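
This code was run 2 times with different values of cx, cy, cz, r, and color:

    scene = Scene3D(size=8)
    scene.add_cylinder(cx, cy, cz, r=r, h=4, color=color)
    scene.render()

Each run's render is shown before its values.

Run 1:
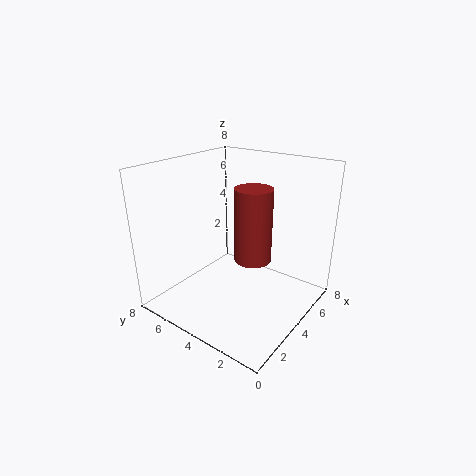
cx = 4; cy = 3; cz = 3; r = 1; color = 'brown'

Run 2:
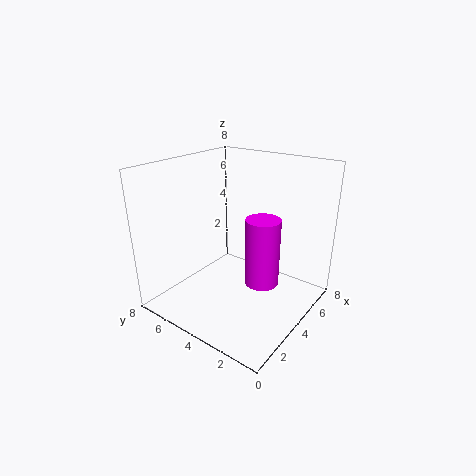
cx = 5; cy = 3; cz = 1; r = 1; color = 'magenta'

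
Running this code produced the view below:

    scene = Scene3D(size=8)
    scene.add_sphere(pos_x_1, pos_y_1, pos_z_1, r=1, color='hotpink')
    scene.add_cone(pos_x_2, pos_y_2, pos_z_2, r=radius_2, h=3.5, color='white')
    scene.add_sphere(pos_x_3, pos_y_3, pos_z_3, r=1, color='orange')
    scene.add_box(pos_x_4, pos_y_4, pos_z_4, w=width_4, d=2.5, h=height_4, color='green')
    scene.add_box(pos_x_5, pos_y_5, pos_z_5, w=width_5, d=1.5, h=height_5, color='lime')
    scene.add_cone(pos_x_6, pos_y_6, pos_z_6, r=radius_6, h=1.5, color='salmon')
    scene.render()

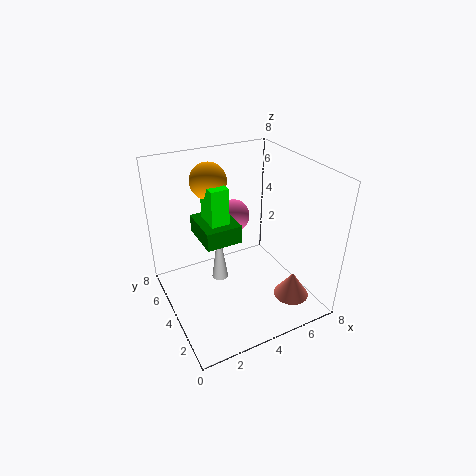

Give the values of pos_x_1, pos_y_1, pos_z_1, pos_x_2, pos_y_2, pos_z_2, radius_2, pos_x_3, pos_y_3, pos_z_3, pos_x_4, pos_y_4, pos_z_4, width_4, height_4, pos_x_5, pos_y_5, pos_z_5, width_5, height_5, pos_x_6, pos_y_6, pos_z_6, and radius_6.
pos_x_1 = 5
pos_y_1 = 6.5
pos_z_1 = 4
pos_x_2 = 3.5
pos_y_2 = 5.5
pos_z_2 = 0.5
radius_2 = 0.5
pos_x_3 = 3
pos_y_3 = 5.5
pos_z_3 = 7
pos_x_4 = 2
pos_y_4 = 3.5
pos_z_4 = 4
width_4 = 2
height_4 = 1
pos_x_5 = 2.5
pos_y_5 = 4
pos_z_5 = 5
width_5 = 1
height_5 = 2
pos_x_6 = 6.5
pos_y_6 = 2
pos_z_6 = 0.5
radius_6 = 1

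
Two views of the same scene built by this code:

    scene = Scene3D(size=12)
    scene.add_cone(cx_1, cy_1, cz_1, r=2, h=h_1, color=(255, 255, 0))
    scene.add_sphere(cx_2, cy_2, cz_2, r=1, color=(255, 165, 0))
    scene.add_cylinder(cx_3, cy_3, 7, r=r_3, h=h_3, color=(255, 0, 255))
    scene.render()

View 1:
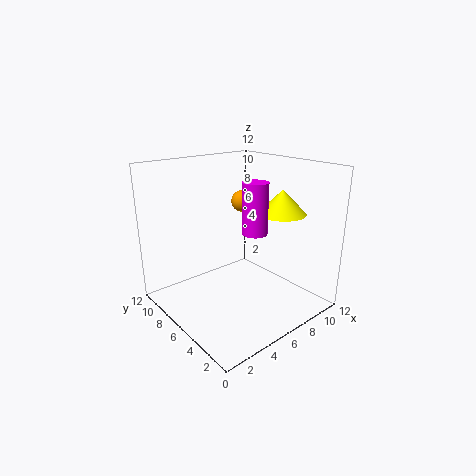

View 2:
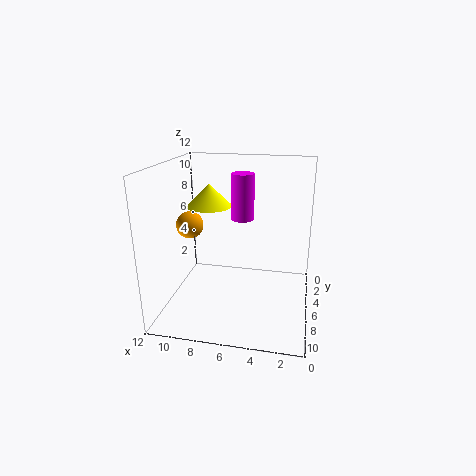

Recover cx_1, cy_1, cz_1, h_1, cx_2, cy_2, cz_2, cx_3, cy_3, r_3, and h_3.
cx_1 = 9; cy_1 = 4; cz_1 = 8; h_1 = 2; cx_2 = 9; cy_2 = 9; cz_2 = 8; cx_3 = 6; cy_3 = 4; r_3 = 1; h_3 = 4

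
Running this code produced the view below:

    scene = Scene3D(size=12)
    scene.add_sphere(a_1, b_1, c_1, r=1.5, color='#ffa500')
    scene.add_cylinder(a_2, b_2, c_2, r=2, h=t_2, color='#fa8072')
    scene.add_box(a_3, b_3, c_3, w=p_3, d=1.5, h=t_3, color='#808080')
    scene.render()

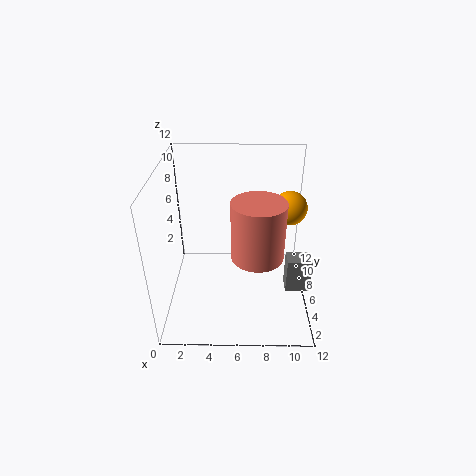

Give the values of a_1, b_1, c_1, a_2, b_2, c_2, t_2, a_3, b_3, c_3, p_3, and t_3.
a_1 = 10.5
b_1 = 8.5
c_1 = 7.5
a_2 = 7.5
b_2 = 3.5
c_2 = 6
t_2 = 4.5
a_3 = 10
b_3 = 4
c_3 = 2
p_3 = 2
t_3 = 3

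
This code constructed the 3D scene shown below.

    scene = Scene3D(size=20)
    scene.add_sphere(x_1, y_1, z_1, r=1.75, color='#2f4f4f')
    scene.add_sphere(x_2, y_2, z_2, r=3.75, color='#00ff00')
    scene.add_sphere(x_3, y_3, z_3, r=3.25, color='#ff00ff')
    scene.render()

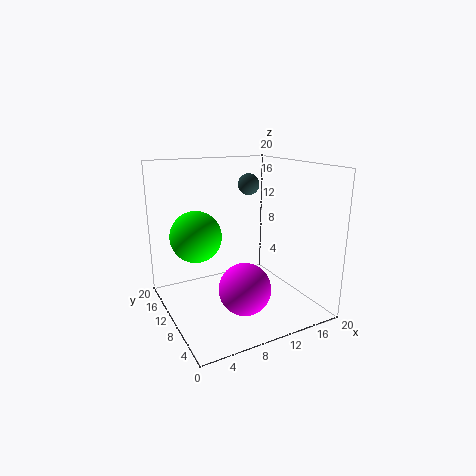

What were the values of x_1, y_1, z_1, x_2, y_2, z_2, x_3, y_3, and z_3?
x_1 = 16.25
y_1 = 18
z_1 = 15.75
x_2 = 5.5
y_2 = 14.5
z_2 = 9.5
x_3 = 7.75
y_3 = 4
z_3 = 5.5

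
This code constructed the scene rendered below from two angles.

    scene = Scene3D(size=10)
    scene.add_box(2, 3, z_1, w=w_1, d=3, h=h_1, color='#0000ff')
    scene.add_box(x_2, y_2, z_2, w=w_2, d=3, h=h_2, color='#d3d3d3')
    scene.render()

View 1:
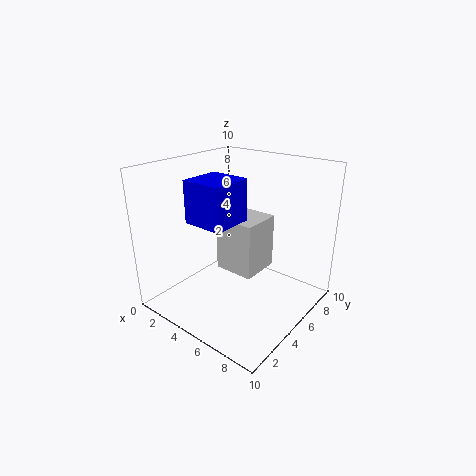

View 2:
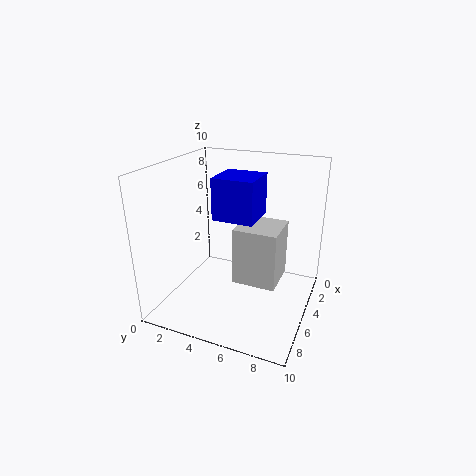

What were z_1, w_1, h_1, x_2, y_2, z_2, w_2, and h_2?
z_1 = 6; w_1 = 3; h_1 = 3; x_2 = 3; y_2 = 5; z_2 = 2; w_2 = 3; h_2 = 4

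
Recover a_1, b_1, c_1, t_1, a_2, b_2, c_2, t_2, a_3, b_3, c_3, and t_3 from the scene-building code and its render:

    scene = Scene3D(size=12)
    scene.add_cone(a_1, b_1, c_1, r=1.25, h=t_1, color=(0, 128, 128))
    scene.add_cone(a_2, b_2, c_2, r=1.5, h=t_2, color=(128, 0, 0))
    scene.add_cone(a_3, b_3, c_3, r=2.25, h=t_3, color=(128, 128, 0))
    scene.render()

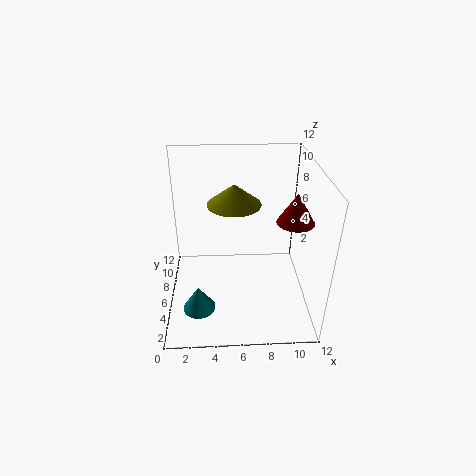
a_1 = 2.75
b_1 = 2.25
c_1 = 2
t_1 = 2
a_2 = 10.5
b_2 = 5.25
c_2 = 7.75
t_2 = 2.5
a_3 = 5.75
b_3 = 7.25
c_3 = 8.5
t_3 = 1.75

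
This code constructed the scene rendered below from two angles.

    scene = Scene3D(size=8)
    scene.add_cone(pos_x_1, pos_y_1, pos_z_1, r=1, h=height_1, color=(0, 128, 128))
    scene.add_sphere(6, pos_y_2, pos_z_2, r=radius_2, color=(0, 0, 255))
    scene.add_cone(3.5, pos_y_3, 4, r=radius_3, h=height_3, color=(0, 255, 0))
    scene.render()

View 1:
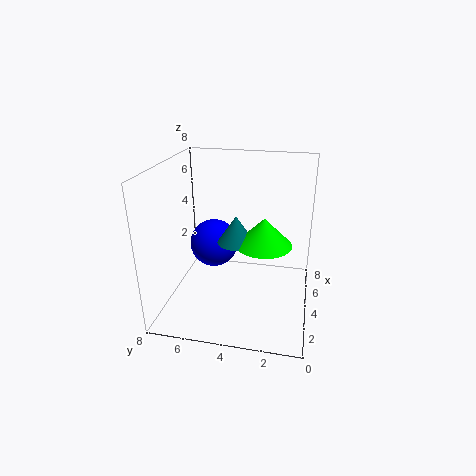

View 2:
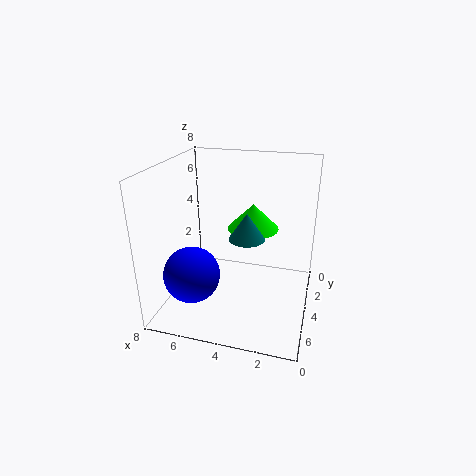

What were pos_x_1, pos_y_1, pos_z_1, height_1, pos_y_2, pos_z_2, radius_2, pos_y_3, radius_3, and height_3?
pos_x_1 = 3.5
pos_y_1 = 4
pos_z_1 = 4
height_1 = 1.5
pos_y_2 = 6
pos_z_2 = 2.5
radius_2 = 1.5
pos_y_3 = 2.5
radius_3 = 1.5
height_3 = 1.5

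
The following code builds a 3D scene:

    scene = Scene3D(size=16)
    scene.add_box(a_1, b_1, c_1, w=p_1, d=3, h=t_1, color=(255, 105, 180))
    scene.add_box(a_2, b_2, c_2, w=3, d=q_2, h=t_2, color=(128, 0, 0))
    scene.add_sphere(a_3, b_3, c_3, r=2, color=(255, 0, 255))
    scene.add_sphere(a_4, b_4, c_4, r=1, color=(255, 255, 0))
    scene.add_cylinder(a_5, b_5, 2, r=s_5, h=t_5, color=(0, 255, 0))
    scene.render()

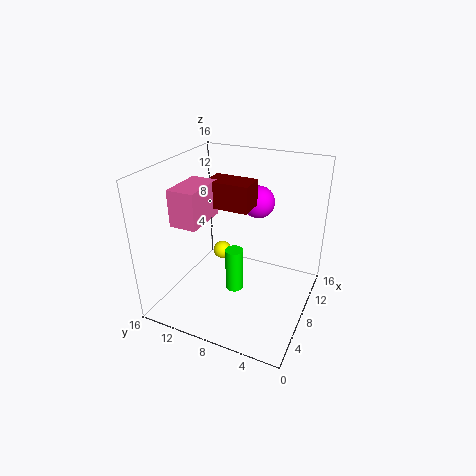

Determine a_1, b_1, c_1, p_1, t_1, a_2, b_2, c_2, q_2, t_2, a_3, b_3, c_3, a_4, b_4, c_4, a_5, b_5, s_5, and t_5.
a_1 = 4; b_1 = 11; c_1 = 10; p_1 = 5; t_1 = 4; a_2 = 8; b_2 = 7; c_2 = 11; q_2 = 5; t_2 = 3; a_3 = 14; b_3 = 8; c_3 = 10; a_4 = 8; b_4 = 10; c_4 = 6; a_5 = 7; b_5 = 8; s_5 = 1; t_5 = 5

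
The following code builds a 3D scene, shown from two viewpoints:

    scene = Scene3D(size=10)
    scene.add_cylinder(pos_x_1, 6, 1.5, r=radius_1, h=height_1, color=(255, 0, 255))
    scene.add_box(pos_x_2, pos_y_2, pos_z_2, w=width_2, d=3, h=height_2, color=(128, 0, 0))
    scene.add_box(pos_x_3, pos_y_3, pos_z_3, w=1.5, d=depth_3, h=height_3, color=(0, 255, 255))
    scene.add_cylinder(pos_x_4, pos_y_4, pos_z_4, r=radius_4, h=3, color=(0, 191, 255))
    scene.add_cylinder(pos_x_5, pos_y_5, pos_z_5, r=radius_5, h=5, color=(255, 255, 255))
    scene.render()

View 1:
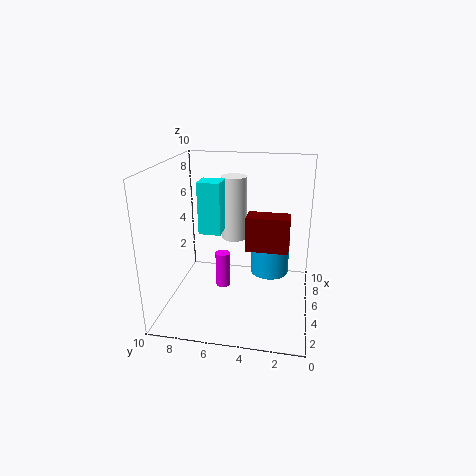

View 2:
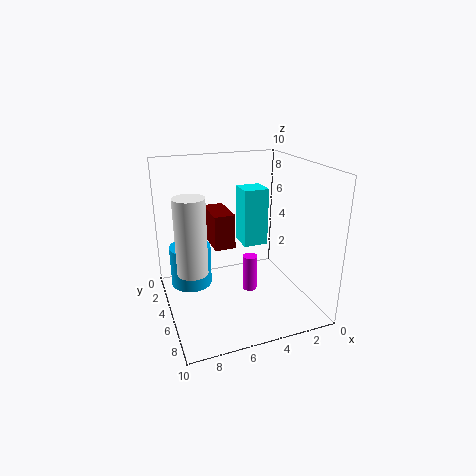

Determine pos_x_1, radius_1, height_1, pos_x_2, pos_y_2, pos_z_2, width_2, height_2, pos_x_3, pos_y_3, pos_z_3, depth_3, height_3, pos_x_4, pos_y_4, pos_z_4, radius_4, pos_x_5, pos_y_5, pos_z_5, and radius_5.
pos_x_1 = 4.5
radius_1 = 0.5
height_1 = 2.5
pos_x_2 = 5
pos_y_2 = 1.5
pos_z_2 = 4
width_2 = 1.5
height_2 = 2.5
pos_x_3 = 4
pos_y_3 = 6
pos_z_3 = 5.5
depth_3 = 1.5
height_3 = 3.5
pos_x_4 = 8
pos_y_4 = 3
pos_z_4 = 1
radius_4 = 1.5
pos_x_5 = 8.5
pos_y_5 = 6
pos_z_5 = 3.5
radius_5 = 1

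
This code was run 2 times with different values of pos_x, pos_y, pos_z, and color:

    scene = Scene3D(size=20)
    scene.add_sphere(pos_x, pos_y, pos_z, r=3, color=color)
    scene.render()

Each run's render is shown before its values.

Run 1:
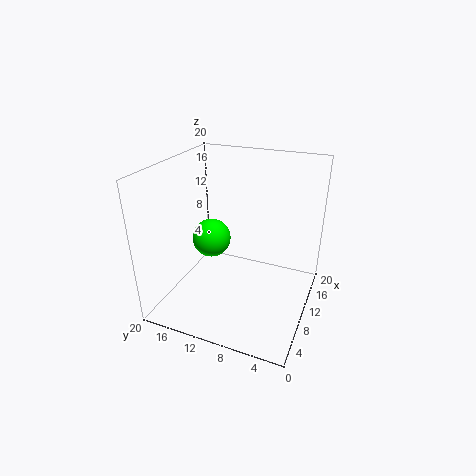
pos_x = 13.5
pos_y = 16
pos_z = 7
color = 'lime'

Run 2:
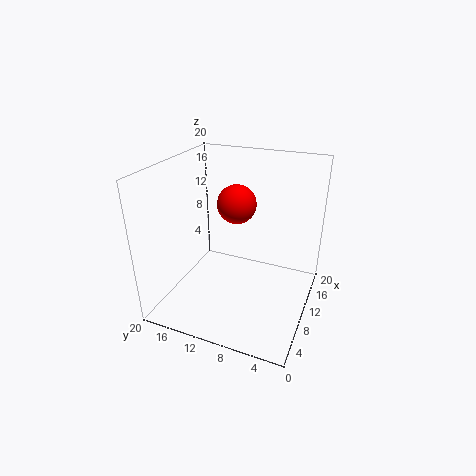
pos_x = 15.5
pos_y = 12.5
pos_z = 12.5
color = 'red'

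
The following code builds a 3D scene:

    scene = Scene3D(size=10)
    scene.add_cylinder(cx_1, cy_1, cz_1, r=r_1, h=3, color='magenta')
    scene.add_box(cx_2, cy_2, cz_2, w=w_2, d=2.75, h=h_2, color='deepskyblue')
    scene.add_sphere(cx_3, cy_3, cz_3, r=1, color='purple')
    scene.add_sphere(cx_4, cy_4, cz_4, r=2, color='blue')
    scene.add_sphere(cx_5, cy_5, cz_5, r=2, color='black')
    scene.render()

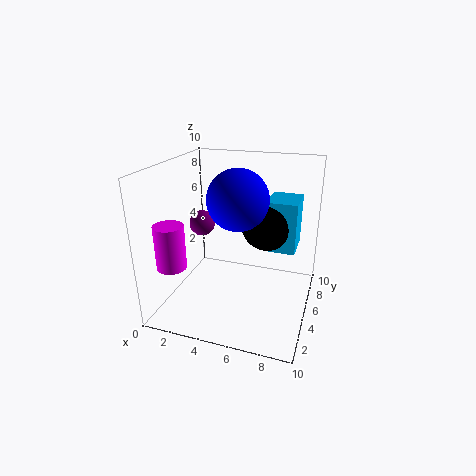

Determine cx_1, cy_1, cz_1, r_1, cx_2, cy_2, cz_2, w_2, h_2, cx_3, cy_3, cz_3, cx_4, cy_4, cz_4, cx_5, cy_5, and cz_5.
cx_1 = 1.25, cy_1 = 2.25, cz_1 = 3.5, r_1 = 1, cx_2 = 6.5, cy_2 = 6.5, cz_2 = 3.5, w_2 = 2.25, h_2 = 3.75, cx_3 = 1.25, cy_3 = 7.25, cz_3 = 4.75, cx_4 = 5.25, cy_4 = 4.25, cz_4 = 8, cx_5 = 6.5, cy_5 = 7.5, cz_5 = 5.25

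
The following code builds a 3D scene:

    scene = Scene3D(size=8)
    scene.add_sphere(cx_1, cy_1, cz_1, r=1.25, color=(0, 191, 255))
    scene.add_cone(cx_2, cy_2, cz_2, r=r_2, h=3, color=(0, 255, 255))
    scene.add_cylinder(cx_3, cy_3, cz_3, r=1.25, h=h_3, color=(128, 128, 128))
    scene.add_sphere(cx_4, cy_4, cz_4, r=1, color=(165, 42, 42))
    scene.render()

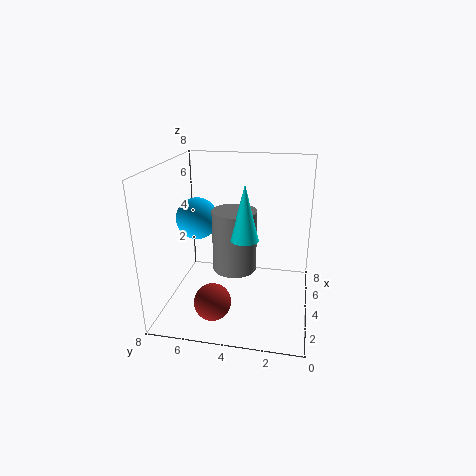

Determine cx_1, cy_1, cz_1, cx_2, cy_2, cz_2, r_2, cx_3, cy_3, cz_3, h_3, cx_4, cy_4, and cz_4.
cx_1 = 5.25; cy_1 = 6.75; cz_1 = 4.5; cx_2 = 3.25; cy_2 = 3.5; cz_2 = 4.25; r_2 = 0.75; cx_3 = 4.25; cy_3 = 4.25; cz_3 = 2; h_3 = 3.5; cx_4 = 2; cy_4 = 5; cz_4 = 1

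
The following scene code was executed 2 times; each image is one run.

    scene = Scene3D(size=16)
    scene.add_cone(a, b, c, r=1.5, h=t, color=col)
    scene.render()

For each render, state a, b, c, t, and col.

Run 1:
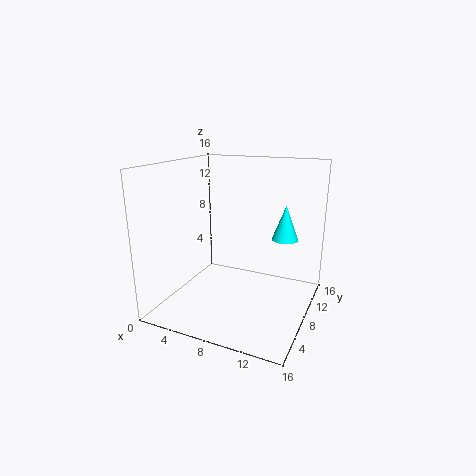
a = 12.5, b = 11, c = 7.5, t = 4, col = 'cyan'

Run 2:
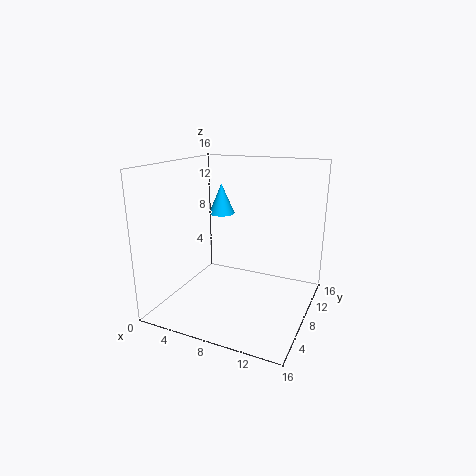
a = 5, b = 10, c = 10, t = 3.5, col = 'deepskyblue'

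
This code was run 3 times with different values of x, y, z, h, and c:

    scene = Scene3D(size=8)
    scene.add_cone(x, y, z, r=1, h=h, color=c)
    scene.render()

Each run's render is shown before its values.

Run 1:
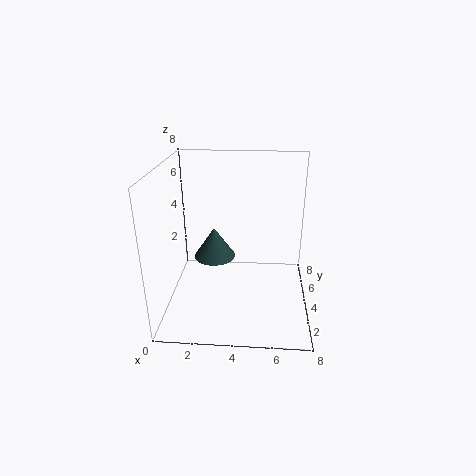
x = 3
y = 2
z = 4
h = 1.5
c = 'darkslategray'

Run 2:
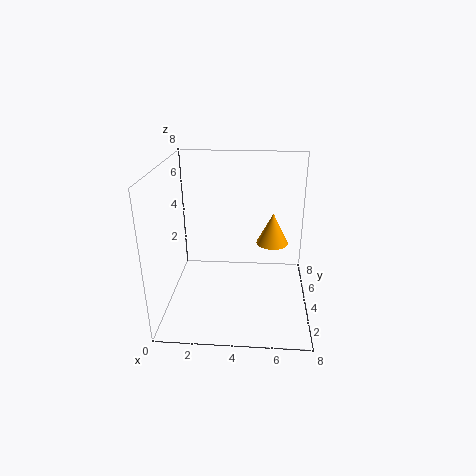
x = 6
y = 6.5
z = 2.5
h = 2
c = 'orange'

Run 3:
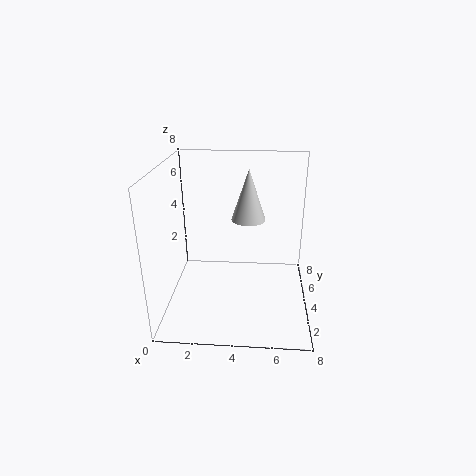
x = 4.5
y = 5.5
z = 4.5
h = 3
c = 'lightgray'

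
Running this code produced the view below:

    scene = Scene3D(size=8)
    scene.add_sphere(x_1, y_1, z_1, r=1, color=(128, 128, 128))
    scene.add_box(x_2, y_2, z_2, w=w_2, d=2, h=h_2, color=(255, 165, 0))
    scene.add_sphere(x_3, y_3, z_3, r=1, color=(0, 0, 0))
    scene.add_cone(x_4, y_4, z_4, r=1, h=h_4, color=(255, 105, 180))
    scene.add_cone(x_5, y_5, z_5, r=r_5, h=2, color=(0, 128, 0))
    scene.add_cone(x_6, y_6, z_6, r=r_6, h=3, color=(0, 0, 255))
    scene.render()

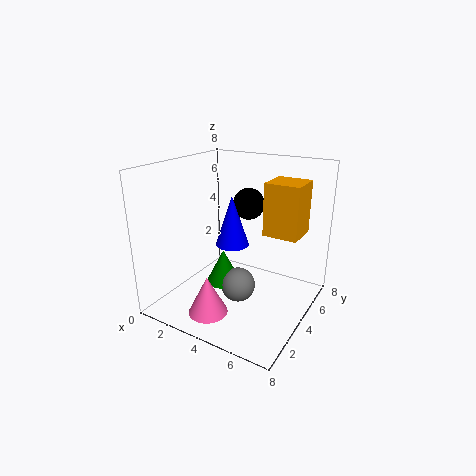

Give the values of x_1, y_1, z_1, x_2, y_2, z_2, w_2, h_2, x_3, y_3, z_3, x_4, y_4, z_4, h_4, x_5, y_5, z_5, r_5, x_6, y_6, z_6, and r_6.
x_1 = 4, y_1 = 4, z_1 = 1, x_2 = 5, y_2 = 5, z_2 = 4, w_2 = 2, h_2 = 3, x_3 = 3, y_3 = 7, z_3 = 5, x_4 = 4, y_4 = 1, z_4 = 1, h_4 = 2, x_5 = 3, y_5 = 4, z_5 = 1, r_5 = 1, x_6 = 3, y_6 = 5, z_6 = 3, r_6 = 1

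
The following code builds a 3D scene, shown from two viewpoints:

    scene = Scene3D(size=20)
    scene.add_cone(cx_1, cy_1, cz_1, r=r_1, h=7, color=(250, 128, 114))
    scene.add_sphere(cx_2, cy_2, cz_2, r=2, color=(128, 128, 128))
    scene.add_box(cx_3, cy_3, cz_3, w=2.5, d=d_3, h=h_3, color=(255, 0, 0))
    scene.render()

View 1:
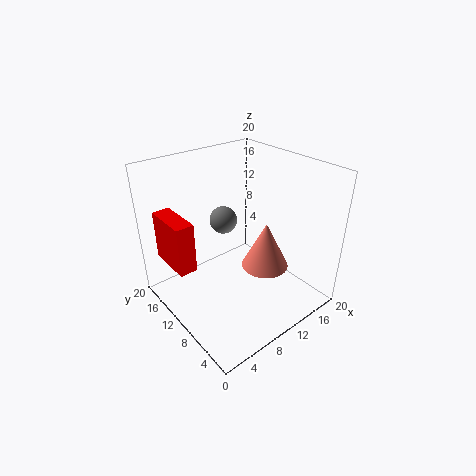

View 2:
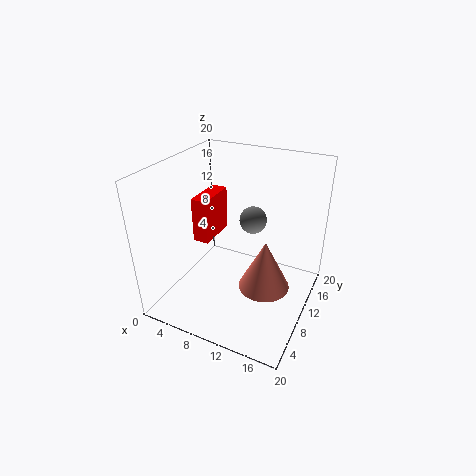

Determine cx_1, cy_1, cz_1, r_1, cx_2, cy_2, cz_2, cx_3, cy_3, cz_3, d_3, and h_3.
cx_1 = 14.5, cy_1 = 9, cz_1 = 4, r_1 = 3.5, cx_2 = 10.5, cy_2 = 14, cz_2 = 11, cx_3 = 1.5, cy_3 = 11.5, cz_3 = 6.5, d_3 = 6.5, h_3 = 7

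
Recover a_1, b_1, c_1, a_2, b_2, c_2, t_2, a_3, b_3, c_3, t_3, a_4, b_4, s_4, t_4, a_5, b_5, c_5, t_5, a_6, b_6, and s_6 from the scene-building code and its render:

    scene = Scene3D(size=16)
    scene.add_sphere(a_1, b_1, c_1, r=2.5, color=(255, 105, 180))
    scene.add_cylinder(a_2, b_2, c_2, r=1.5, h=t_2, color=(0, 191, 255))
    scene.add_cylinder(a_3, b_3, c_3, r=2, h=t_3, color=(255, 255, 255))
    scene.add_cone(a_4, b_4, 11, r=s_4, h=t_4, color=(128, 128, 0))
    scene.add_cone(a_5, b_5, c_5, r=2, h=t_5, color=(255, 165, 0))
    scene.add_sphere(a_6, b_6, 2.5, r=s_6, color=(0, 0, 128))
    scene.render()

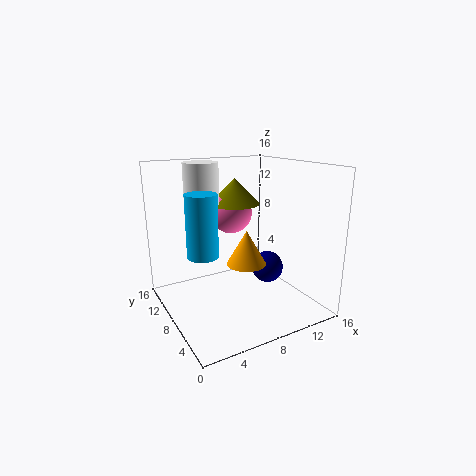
a_1 = 9
b_1 = 11.5
c_1 = 10
a_2 = 2.5
b_2 = 5
c_2 = 8
t_2 = 6
a_3 = 5.5
b_3 = 12
c_3 = 9.5
t_3 = 6.5
a_4 = 9.5
b_4 = 11.5
s_4 = 3
t_4 = 3
a_5 = 7
b_5 = 4.5
c_5 = 6.5
t_5 = 3.5
a_6 = 13.5
b_6 = 10
s_6 = 2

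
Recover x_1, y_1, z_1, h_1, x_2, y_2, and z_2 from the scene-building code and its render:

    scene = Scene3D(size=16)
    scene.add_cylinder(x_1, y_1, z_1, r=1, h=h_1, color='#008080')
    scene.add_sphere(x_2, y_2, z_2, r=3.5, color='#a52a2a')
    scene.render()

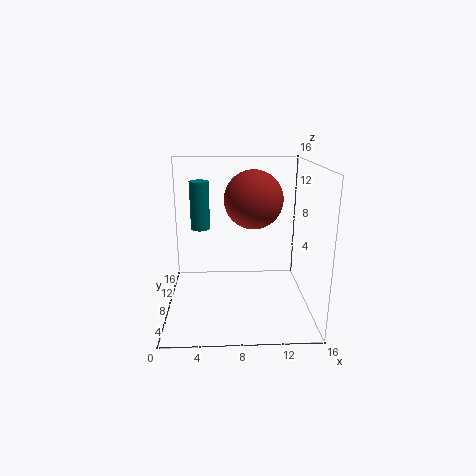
x_1 = 4; y_1 = 7; z_1 = 9.5; h_1 = 5; x_2 = 10; y_2 = 11.5; z_2 = 11.5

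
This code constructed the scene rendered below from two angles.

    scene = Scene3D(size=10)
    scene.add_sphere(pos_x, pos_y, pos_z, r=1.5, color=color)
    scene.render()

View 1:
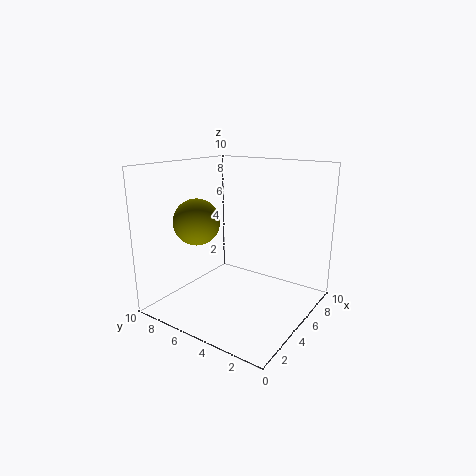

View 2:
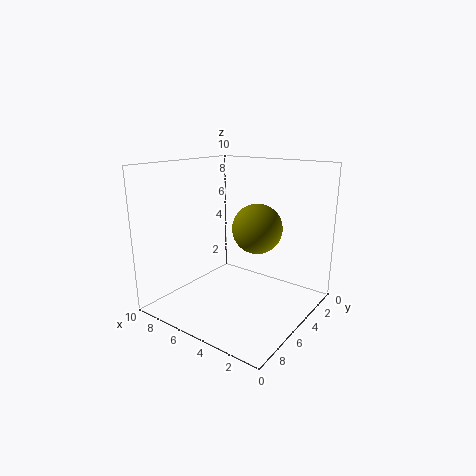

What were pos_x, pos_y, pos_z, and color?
pos_x = 2.5, pos_y = 6.5, pos_z = 6.5, color = 'olive'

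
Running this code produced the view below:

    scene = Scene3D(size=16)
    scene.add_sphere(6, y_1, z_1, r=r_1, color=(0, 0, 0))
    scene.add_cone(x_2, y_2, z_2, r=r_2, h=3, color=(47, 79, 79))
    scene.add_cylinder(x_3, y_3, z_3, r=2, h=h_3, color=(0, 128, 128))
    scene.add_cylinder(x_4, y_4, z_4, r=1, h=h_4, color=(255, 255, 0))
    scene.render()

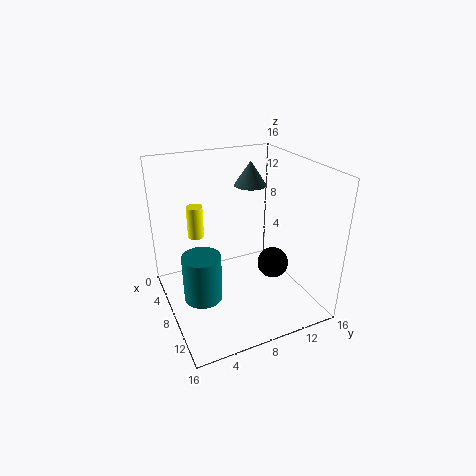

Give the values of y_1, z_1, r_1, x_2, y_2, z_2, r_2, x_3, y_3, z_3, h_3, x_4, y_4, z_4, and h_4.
y_1 = 14, z_1 = 2, r_1 = 2, x_2 = 3, y_2 = 12, z_2 = 12, r_2 = 2, x_3 = 10, y_3 = 3, z_3 = 3, h_3 = 5, x_4 = 2, y_4 = 5, z_4 = 6, h_4 = 4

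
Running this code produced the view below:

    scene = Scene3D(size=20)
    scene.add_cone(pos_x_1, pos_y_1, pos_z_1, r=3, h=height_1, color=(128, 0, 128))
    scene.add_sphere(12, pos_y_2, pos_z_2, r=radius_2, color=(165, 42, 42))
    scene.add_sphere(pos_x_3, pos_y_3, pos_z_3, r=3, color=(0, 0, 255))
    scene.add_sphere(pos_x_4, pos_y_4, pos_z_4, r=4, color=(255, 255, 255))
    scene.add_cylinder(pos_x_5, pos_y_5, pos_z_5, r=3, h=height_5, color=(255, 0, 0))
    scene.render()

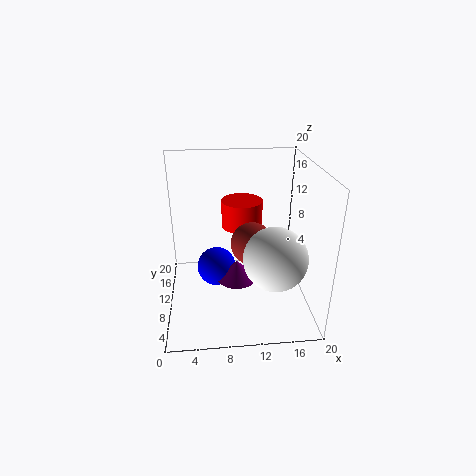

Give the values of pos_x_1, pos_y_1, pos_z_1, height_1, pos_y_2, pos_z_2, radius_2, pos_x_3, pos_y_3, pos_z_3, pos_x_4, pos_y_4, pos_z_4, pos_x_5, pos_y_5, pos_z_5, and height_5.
pos_x_1 = 10, pos_y_1 = 12, pos_z_1 = 2, height_1 = 3, pos_y_2 = 10, pos_z_2 = 9, radius_2 = 3, pos_x_3 = 7, pos_y_3 = 14, pos_z_3 = 3, pos_x_4 = 14, pos_y_4 = 4, pos_z_4 = 10, pos_x_5 = 11, pos_y_5 = 14, pos_z_5 = 10, height_5 = 4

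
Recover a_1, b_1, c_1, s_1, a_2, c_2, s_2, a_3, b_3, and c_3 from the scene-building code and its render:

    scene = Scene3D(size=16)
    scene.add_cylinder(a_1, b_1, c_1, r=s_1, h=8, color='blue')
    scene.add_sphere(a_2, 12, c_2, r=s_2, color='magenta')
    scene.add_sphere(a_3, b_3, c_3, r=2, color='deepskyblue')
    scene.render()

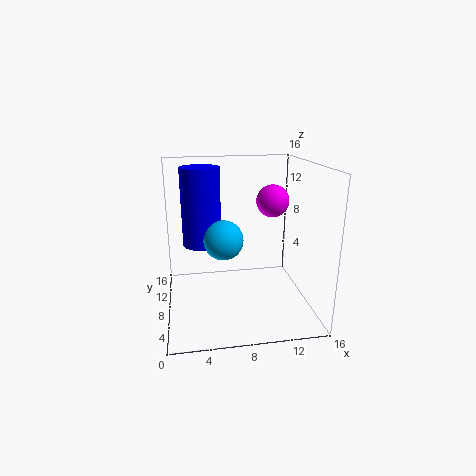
a_1 = 4, b_1 = 7, c_1 = 8, s_1 = 2, a_2 = 13, c_2 = 11, s_2 = 2, a_3 = 6, b_3 = 5, c_3 = 9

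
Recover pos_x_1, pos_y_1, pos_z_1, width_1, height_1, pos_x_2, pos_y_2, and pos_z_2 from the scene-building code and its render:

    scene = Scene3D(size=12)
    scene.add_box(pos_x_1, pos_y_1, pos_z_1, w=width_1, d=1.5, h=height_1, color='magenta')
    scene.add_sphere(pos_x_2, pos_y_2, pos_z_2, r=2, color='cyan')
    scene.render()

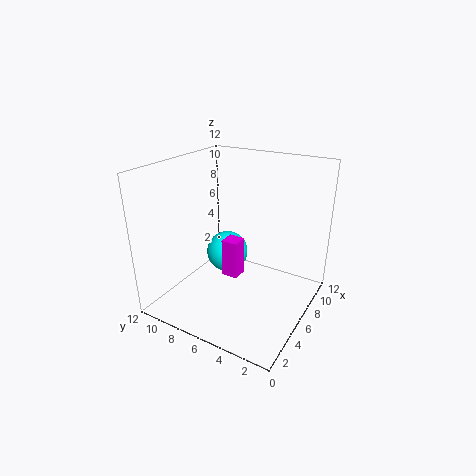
pos_x_1 = 6.5, pos_y_1 = 6.5, pos_z_1 = 1.5, width_1 = 1.5, height_1 = 3.5, pos_x_2 = 9, pos_y_2 = 9, pos_z_2 = 2.5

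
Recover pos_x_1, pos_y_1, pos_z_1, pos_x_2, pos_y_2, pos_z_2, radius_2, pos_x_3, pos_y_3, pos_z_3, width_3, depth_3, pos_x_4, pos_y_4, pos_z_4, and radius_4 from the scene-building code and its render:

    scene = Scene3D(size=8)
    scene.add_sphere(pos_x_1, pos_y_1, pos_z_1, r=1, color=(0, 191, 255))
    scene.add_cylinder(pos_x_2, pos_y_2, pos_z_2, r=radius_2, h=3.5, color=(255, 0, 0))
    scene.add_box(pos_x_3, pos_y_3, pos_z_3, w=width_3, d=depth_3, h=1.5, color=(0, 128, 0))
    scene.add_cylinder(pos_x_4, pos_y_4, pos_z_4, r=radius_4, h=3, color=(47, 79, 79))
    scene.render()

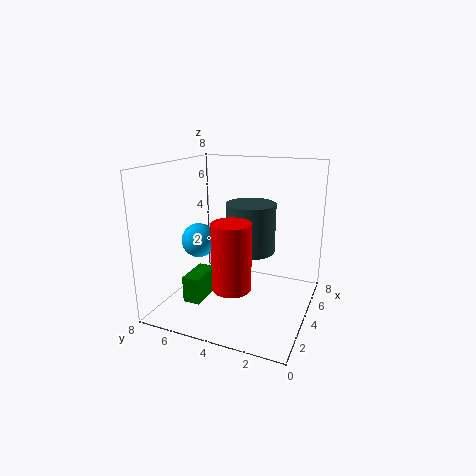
pos_x_1 = 4
pos_y_1 = 6.5
pos_z_1 = 3.5
pos_x_2 = 2
pos_y_2 = 3.5
pos_z_2 = 2
radius_2 = 1
pos_x_3 = 2
pos_y_3 = 5.5
pos_z_3 = 0.5
width_3 = 2
depth_3 = 1
pos_x_4 = 6
pos_y_4 = 4
pos_z_4 = 2.5
radius_4 = 1.5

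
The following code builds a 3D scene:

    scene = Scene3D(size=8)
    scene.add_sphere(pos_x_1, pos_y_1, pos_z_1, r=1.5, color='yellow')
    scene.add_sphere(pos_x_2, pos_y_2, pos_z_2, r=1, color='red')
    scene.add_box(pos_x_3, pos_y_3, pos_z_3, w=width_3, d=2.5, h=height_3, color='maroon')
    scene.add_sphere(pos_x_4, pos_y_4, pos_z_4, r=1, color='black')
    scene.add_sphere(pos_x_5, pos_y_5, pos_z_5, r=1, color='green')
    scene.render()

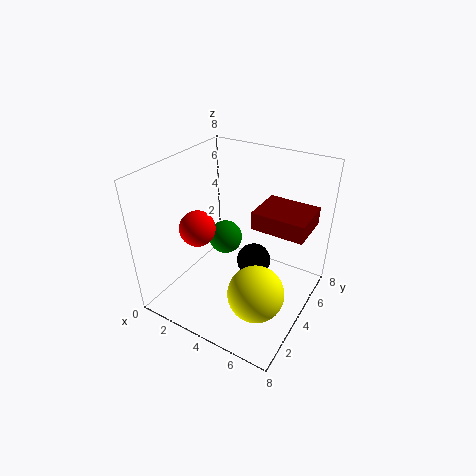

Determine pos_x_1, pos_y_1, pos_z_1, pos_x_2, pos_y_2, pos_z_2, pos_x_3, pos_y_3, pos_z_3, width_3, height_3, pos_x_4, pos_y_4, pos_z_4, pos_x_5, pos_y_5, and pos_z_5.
pos_x_1 = 6
pos_y_1 = 2.5
pos_z_1 = 2
pos_x_2 = 2
pos_y_2 = 3
pos_z_2 = 4.5
pos_x_3 = 4.5
pos_y_3 = 4.5
pos_z_3 = 4.5
width_3 = 3
height_3 = 1
pos_x_4 = 4.5
pos_y_4 = 5
pos_z_4 = 2
pos_x_5 = 2.5
pos_y_5 = 5
pos_z_5 = 3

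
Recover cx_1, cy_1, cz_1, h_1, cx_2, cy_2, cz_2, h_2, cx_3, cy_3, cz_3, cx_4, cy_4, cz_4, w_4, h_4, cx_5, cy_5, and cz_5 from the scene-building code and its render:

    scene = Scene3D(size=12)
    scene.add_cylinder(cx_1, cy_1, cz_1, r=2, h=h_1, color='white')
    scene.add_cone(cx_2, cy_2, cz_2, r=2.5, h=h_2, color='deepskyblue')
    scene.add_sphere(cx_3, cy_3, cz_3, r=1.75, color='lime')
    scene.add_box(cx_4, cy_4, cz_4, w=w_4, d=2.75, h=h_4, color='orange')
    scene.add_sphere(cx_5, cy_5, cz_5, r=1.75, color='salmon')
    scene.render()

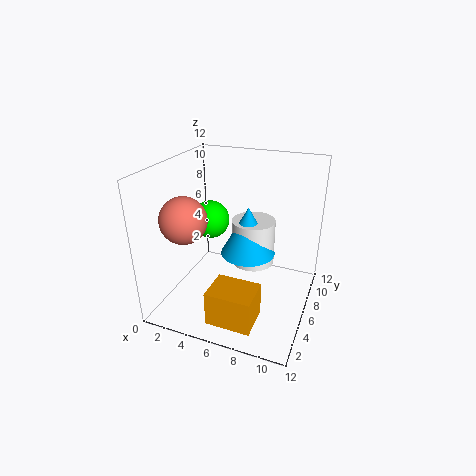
cx_1 = 6.25, cy_1 = 9.25, cz_1 = 2, h_1 = 4.25, cx_2 = 6, cy_2 = 8.5, cz_2 = 3.25, h_2 = 4.5, cx_3 = 2.25, cy_3 = 8.5, cz_3 = 6, cx_4 = 5.5, cy_4 = 0.5, cz_4 = 1.25, w_4 = 3.5, h_4 = 2.75, cx_5 = 3.25, cy_5 = 2.25, cz_5 = 8.75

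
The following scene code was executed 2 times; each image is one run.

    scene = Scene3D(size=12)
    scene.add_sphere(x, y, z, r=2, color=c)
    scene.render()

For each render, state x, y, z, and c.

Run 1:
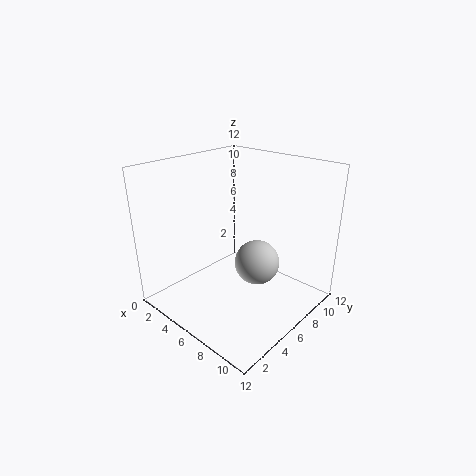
x = 6.5, y = 8, z = 3, c = 'lightgray'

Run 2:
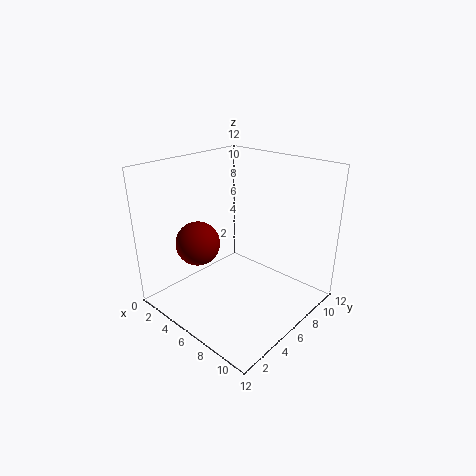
x = 2, y = 5, z = 4.5, c = 'maroon'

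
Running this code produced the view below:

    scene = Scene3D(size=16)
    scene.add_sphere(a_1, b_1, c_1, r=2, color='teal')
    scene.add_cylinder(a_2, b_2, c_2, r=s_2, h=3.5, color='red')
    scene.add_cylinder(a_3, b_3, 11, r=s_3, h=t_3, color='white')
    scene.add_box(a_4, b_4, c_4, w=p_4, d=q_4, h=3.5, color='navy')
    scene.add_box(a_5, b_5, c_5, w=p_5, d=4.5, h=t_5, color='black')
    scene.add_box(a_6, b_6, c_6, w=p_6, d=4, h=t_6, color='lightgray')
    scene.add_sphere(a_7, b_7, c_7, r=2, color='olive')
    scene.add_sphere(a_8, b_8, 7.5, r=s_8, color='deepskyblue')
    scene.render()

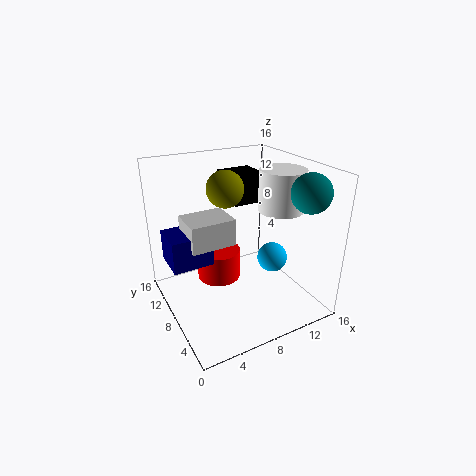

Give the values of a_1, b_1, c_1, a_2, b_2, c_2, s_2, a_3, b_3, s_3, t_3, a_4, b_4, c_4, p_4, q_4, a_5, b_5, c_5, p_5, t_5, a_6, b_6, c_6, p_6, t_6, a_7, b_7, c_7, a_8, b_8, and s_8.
a_1 = 13; b_1 = 2.5; c_1 = 14; a_2 = 6.5; b_2 = 10; c_2 = 2.5; s_2 = 2.5; a_3 = 12.5; b_3 = 6.5; s_3 = 2.5; t_3 = 4.5; a_4 = 0.5; b_4 = 8; c_4 = 5.5; p_4 = 4.5; q_4 = 4; a_5 = 8; b_5 = 8.5; c_5 = 11.5; p_5 = 4; t_5 = 3; a_6 = 2.5; b_6 = 7.5; c_6 = 7.5; p_6 = 5; t_6 = 3; a_7 = 7; b_7 = 9; c_7 = 13.5; a_8 = 9.5; b_8 = 3.5; s_8 = 1.5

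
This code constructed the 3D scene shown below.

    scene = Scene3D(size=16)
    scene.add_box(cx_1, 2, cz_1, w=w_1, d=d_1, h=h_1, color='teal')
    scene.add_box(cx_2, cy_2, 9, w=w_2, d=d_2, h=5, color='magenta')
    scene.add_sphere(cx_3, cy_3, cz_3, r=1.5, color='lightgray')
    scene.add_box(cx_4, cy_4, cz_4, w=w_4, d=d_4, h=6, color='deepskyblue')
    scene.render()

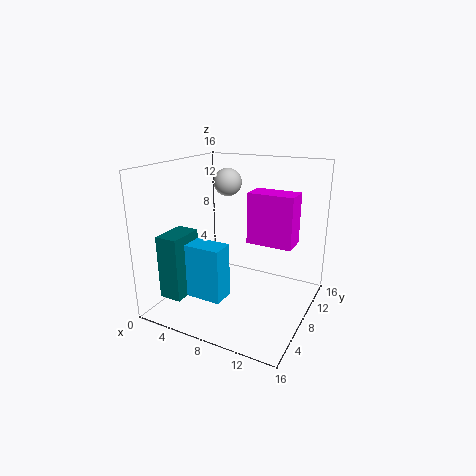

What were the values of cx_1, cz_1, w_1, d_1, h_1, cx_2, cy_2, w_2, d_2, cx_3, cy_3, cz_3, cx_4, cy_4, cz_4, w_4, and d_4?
cx_1 = 1.5
cz_1 = 2
w_1 = 2.5
d_1 = 4
h_1 = 7
cx_2 = 10.5
cy_2 = 5
w_2 = 4.5
d_2 = 2.5
cx_3 = 6.5
cy_3 = 8.5
cz_3 = 14
cx_4 = 4
cy_4 = 3.5
cz_4 = 2
w_4 = 4
d_4 = 2.5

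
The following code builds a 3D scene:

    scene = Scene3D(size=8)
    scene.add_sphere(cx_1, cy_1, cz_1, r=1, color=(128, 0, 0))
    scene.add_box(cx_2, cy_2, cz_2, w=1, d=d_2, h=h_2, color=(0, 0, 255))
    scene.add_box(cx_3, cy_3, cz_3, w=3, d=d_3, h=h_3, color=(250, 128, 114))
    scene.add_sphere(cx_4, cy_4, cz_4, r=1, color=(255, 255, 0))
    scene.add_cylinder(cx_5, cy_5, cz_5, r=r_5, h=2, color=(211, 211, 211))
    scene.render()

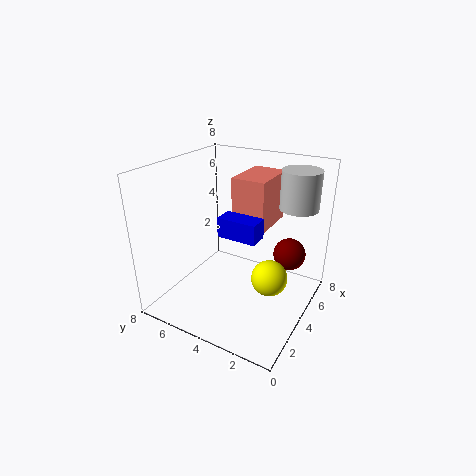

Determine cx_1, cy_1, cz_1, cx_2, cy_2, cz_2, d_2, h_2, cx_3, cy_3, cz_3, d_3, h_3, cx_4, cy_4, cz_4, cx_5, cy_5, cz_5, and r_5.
cx_1 = 7; cy_1 = 2; cz_1 = 2; cx_2 = 2; cy_2 = 2; cz_2 = 5; d_2 = 2; h_2 = 1; cx_3 = 5; cy_3 = 3; cz_3 = 4; d_3 = 2; h_3 = 3; cx_4 = 4; cy_4 = 2; cz_4 = 2; cx_5 = 5; cy_5 = 1; cz_5 = 6; r_5 = 1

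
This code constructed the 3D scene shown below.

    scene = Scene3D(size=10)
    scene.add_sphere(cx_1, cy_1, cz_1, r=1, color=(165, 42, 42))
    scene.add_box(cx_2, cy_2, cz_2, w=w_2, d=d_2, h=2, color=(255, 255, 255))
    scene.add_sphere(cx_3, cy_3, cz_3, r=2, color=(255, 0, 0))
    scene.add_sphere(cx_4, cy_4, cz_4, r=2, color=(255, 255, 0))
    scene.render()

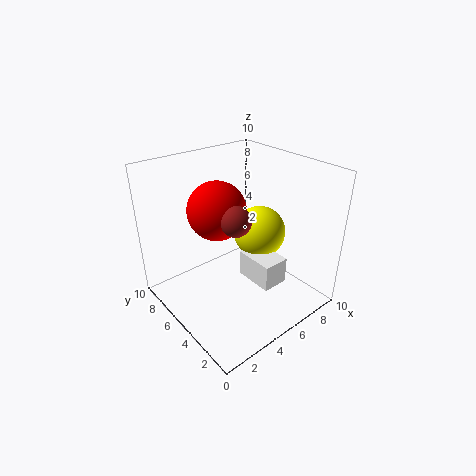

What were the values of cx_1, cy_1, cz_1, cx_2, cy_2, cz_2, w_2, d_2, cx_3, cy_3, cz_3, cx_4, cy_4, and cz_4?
cx_1 = 4
cy_1 = 4
cz_1 = 7
cx_2 = 6
cy_2 = 3
cz_2 = 1
w_2 = 2
d_2 = 3
cx_3 = 4
cy_3 = 6
cz_3 = 7
cx_4 = 8
cy_4 = 6
cz_4 = 4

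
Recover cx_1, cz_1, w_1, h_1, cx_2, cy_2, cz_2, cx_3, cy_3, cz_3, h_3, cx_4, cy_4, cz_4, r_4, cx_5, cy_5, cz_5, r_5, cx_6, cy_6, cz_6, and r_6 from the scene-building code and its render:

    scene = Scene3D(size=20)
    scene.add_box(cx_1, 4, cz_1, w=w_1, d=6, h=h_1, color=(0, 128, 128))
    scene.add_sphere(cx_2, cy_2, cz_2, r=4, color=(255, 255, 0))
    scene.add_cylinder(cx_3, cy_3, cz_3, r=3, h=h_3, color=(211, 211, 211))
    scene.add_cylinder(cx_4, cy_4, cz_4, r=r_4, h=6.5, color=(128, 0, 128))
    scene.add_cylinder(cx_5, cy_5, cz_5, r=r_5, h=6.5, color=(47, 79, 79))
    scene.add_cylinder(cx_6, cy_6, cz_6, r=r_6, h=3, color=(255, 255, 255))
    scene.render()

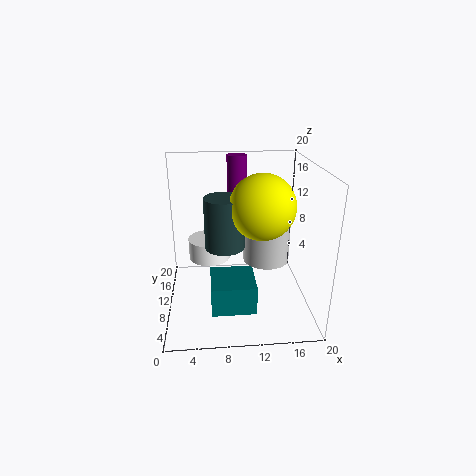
cx_1 = 6, cz_1 = 1.5, w_1 = 6, h_1 = 4, cx_2 = 12.5, cy_2 = 5.5, cz_2 = 16, cx_3 = 13.5, cy_3 = 7.5, cz_3 = 8, h_3 = 6.5, cx_4 = 10.5, cy_4 = 17.5, cz_4 = 13.5, r_4 = 1.5, cx_5 = 8, cy_5 = 6.5, cz_5 = 10.5, r_5 = 2.5, cx_6 = 6, cy_6 = 12.5, cz_6 = 6, r_6 = 3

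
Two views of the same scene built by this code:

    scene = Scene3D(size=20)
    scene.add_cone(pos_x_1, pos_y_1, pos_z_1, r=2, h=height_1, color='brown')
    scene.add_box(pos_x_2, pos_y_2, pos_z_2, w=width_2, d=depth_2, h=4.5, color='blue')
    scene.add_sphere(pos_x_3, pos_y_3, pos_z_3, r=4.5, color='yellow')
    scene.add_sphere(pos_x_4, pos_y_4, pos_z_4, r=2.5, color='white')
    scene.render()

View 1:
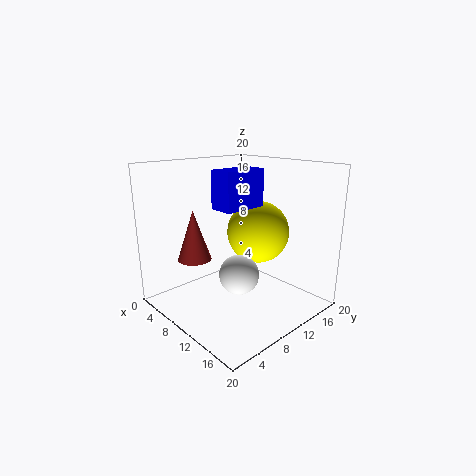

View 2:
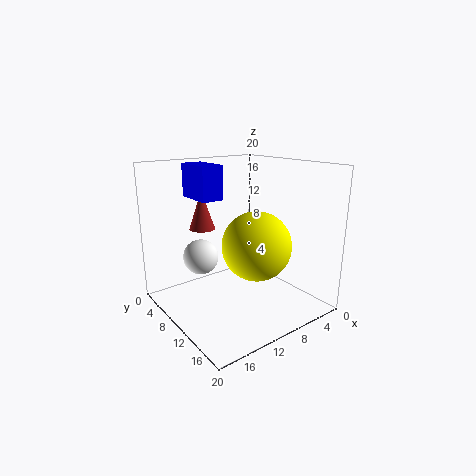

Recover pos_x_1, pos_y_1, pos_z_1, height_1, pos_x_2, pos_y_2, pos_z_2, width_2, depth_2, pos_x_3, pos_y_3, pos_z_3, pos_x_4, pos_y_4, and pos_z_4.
pos_x_1 = 11, pos_y_1 = 2, pos_z_1 = 9.5, height_1 = 6, pos_x_2 = 12, pos_y_2 = 4, pos_z_2 = 15.5, width_2 = 3, depth_2 = 5.5, pos_x_3 = 10, pos_y_3 = 14, pos_z_3 = 10, pos_x_4 = 14, pos_y_4 = 6.5, pos_z_4 = 7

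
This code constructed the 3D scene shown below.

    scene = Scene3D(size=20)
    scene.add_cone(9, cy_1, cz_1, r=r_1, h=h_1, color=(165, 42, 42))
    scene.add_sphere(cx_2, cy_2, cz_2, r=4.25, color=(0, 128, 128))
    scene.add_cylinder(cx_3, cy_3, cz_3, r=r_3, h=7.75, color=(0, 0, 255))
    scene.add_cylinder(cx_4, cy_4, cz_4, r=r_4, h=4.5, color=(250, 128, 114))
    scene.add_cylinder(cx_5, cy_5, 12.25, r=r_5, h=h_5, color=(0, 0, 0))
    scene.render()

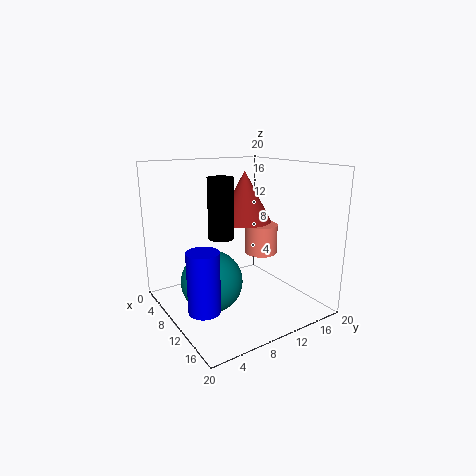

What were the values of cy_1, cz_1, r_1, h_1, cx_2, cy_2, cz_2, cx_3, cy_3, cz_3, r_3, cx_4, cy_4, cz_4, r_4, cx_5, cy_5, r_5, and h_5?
cy_1 = 11.75
cz_1 = 12
r_1 = 3.75
h_1 = 7
cx_2 = 9.5
cy_2 = 6
cz_2 = 4.25
cx_3 = 14
cy_3 = 2.5
cz_3 = 3
r_3 = 2
cx_4 = 7.75
cy_4 = 15.75
cz_4 = 6
r_4 = 2.5
cx_5 = 14.5
cy_5 = 4.75
r_5 = 1.5
h_5 = 7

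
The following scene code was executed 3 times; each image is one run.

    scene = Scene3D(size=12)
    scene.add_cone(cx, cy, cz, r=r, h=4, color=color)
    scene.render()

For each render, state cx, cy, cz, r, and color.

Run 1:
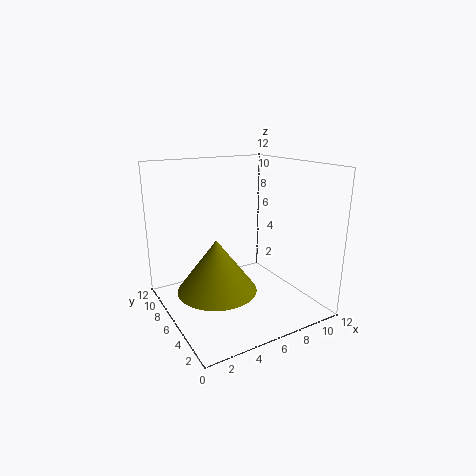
cx = 3, cy = 4, cz = 3, r = 3, color = 'olive'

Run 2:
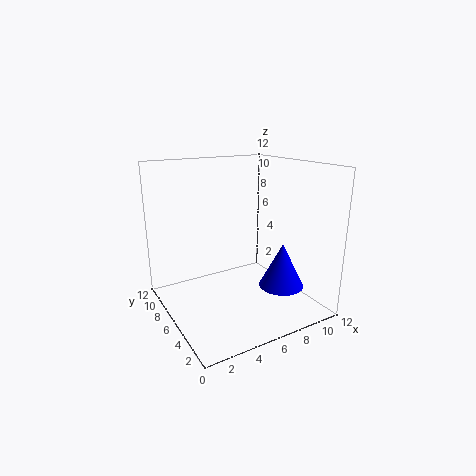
cx = 10, cy = 5, cz = 1, r = 2, color = 'blue'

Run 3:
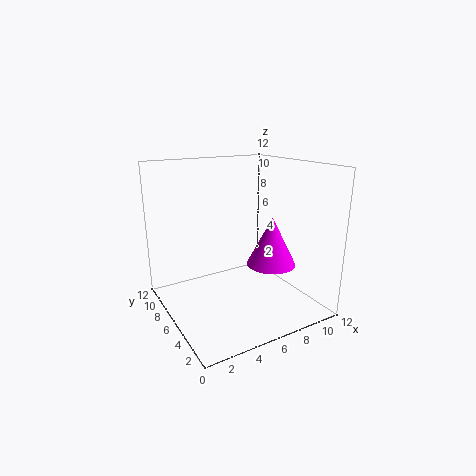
cx = 8, cy = 4, cz = 4, r = 2, color = 'magenta'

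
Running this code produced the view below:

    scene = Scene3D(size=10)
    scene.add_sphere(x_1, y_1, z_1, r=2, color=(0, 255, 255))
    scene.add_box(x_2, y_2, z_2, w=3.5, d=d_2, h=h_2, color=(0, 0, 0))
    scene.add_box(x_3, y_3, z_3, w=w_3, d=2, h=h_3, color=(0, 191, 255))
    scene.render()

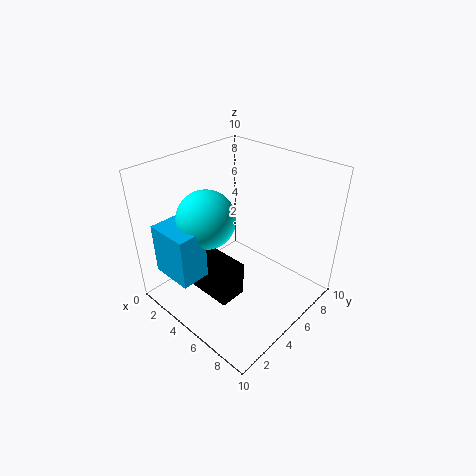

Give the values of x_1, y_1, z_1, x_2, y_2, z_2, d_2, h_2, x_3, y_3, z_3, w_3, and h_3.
x_1 = 3.5; y_1 = 3.5; z_1 = 6.5; x_2 = 2.5; y_2 = 2.5; z_2 = 1; d_2 = 2; h_2 = 2.5; x_3 = 1.5; y_3 = 0.5; z_3 = 3; w_3 = 3; h_3 = 3.5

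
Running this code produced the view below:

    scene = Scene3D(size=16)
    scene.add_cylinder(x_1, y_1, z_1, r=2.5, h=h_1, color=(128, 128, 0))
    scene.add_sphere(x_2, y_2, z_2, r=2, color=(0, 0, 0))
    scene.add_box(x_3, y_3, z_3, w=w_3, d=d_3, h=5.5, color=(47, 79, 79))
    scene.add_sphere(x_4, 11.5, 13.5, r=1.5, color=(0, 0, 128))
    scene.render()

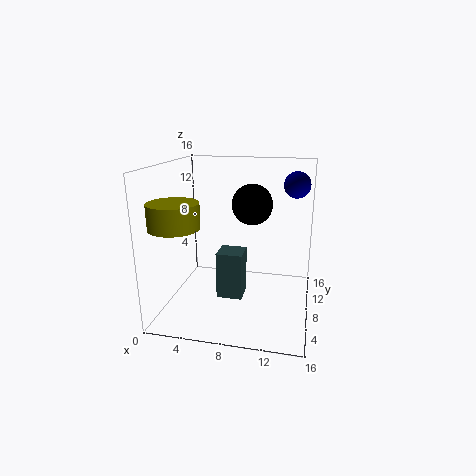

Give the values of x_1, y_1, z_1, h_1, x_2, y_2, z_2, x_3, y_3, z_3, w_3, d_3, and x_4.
x_1 = 3, y_1 = 2.5, z_1 = 10.5, h_1 = 2.5, x_2 = 10, y_2 = 5.5, z_2 = 12.5, x_3 = 5.5, y_3 = 7.5, z_3 = 0.5, w_3 = 3, d_3 = 3, x_4 = 14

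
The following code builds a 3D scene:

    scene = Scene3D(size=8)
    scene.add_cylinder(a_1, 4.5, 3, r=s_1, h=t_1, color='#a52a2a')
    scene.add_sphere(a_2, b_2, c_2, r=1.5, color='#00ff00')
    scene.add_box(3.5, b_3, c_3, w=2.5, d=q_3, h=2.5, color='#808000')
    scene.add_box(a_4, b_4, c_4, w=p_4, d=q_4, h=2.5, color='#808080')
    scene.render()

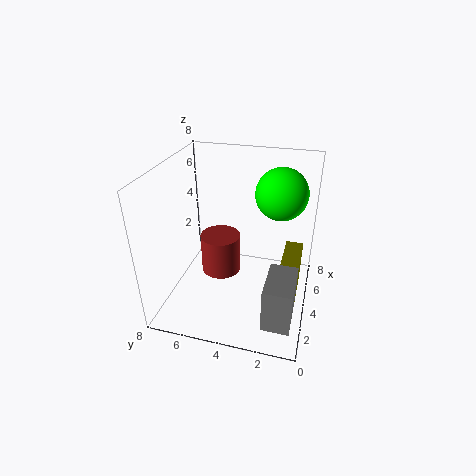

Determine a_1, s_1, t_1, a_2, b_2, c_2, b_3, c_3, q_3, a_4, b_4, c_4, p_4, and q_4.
a_1 = 2.5, s_1 = 1, t_1 = 2, a_2 = 6, b_2 = 2, c_2 = 6, b_3 = 0.5, c_3 = 0.5, q_3 = 1, a_4 = 1, b_4 = 0.5, c_4 = 0.5, p_4 = 2.5, q_4 = 1.5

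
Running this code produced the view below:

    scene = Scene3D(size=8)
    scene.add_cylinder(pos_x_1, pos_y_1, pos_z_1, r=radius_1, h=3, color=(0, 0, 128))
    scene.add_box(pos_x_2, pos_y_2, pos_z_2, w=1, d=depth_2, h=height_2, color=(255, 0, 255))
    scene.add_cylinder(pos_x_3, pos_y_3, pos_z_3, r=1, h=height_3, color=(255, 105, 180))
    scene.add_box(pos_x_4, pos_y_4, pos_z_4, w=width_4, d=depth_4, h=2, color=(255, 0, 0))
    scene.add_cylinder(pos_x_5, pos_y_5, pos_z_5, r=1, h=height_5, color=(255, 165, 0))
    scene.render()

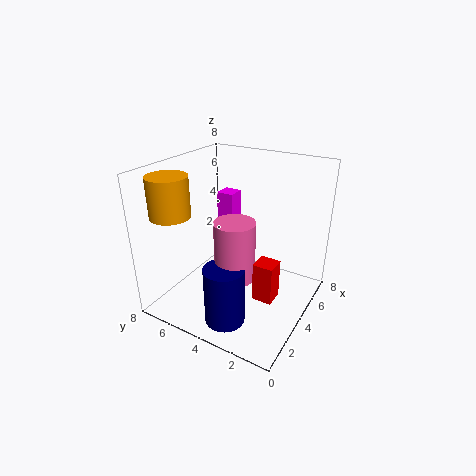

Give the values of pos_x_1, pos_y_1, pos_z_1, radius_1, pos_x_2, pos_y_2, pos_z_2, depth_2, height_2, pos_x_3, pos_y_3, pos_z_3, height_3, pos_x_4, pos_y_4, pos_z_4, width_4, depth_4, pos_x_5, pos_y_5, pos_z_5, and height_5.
pos_x_1 = 1; pos_y_1 = 3; pos_z_1 = 1; radius_1 = 1; pos_x_2 = 5; pos_y_2 = 5; pos_z_2 = 3; depth_2 = 1; height_2 = 3; pos_x_3 = 2; pos_y_3 = 3; pos_z_3 = 3; height_3 = 3; pos_x_4 = 2; pos_y_4 = 1; pos_z_4 = 2; width_4 = 1; depth_4 = 1; pos_x_5 = 1; pos_y_5 = 6; pos_z_5 = 6; height_5 = 2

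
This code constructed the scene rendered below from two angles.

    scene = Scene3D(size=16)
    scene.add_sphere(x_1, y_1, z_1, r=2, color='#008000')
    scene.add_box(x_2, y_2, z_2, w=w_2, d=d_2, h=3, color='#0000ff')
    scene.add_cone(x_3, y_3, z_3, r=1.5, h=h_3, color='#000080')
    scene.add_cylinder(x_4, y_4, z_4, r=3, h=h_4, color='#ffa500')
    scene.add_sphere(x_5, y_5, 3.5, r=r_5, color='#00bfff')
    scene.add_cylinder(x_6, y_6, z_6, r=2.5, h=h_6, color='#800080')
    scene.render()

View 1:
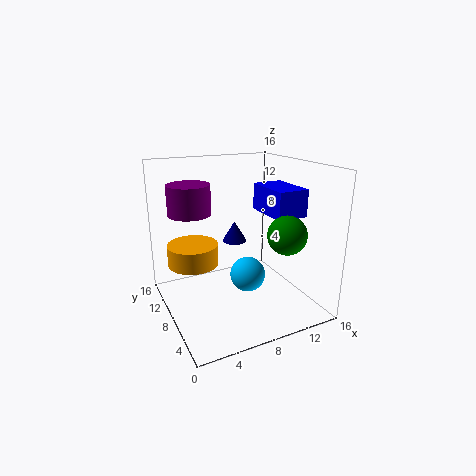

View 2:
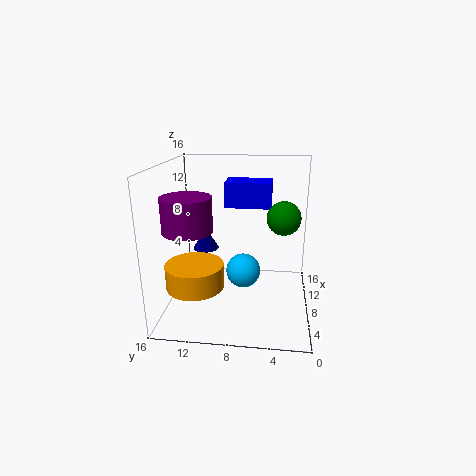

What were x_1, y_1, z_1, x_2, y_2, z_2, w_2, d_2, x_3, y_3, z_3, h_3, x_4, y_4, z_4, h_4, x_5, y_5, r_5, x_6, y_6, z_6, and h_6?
x_1 = 11, y_1 = 3, z_1 = 9.5, x_2 = 11, y_2 = 4.5, z_2 = 10.5, w_2 = 3.5, d_2 = 5.5, x_3 = 9.5, y_3 = 12, z_3 = 6, h_3 = 2.5, x_4 = 4, y_4 = 12, z_4 = 4, h_4 = 2.5, x_5 = 9, y_5 = 7.5, r_5 = 2, x_6 = 4, y_6 = 12.5, z_6 = 10, h_6 = 3.5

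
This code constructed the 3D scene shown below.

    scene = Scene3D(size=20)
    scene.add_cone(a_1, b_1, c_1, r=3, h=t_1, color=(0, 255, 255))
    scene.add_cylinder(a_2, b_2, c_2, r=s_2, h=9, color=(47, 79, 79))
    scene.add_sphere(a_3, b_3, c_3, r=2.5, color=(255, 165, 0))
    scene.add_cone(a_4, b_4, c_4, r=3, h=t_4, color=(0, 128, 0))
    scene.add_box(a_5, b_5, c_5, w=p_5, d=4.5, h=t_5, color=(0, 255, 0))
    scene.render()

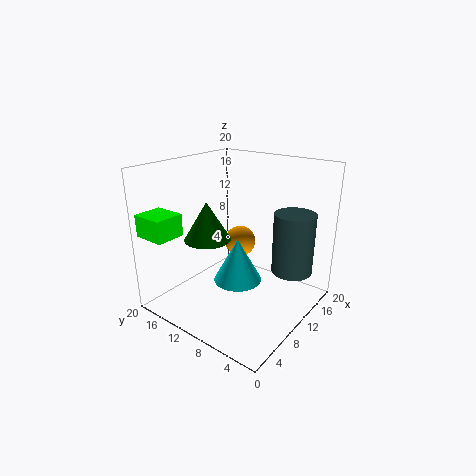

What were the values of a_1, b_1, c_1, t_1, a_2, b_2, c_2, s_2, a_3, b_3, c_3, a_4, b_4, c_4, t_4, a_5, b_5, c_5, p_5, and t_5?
a_1 = 6; b_1 = 7; c_1 = 6.5; t_1 = 5.5; a_2 = 16; b_2 = 4.5; c_2 = 4; s_2 = 3; a_3 = 16.5; b_3 = 14.5; c_3 = 6; a_4 = 5.5; b_4 = 11.5; c_4 = 11; t_4 = 5; a_5 = 0.5; b_5 = 15; c_5 = 11; p_5 = 4; t_5 = 3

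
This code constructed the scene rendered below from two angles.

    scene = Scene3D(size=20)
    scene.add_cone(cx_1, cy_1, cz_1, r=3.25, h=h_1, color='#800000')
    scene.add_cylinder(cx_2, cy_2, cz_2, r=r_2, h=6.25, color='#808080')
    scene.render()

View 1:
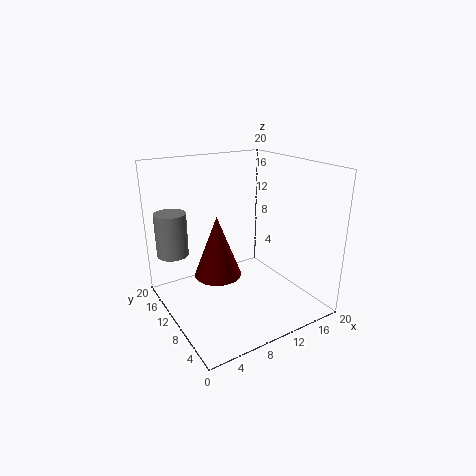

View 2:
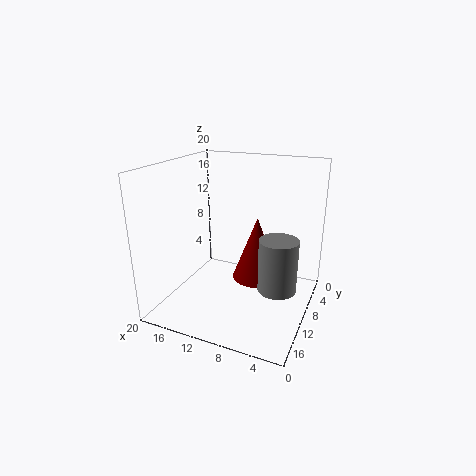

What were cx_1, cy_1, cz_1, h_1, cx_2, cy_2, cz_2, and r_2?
cx_1 = 7; cy_1 = 10.5; cz_1 = 5; h_1 = 8.5; cx_2 = 2.5; cy_2 = 15.75; cz_2 = 7; r_2 = 2.25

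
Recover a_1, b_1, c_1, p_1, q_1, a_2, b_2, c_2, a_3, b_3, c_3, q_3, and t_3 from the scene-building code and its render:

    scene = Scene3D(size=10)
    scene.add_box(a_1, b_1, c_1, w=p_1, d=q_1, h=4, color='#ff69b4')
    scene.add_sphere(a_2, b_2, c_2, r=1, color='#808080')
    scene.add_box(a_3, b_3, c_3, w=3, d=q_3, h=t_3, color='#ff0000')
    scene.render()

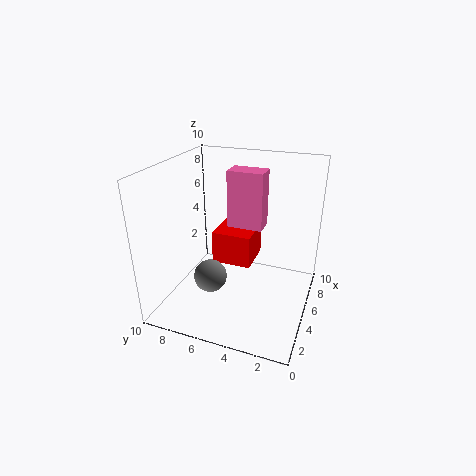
a_1 = 5.5
b_1 = 3.5
c_1 = 5.5
p_1 = 1.5
q_1 = 2.5
a_2 = 1.5
b_2 = 5.5
c_2 = 4
a_3 = 6
b_3 = 4.5
c_3 = 2
q_3 = 3
t_3 = 2.5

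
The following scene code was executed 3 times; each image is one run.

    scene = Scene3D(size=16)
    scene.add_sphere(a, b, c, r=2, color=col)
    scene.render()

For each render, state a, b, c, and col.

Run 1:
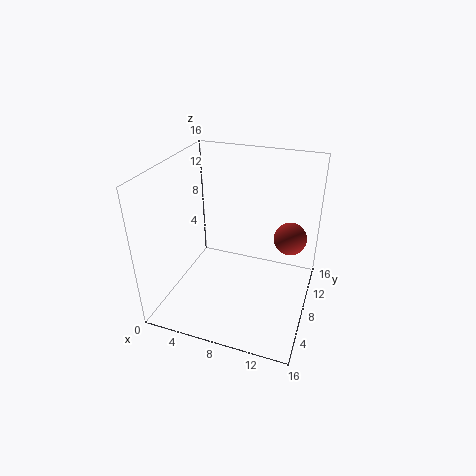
a = 13
b = 13
c = 6
col = 'brown'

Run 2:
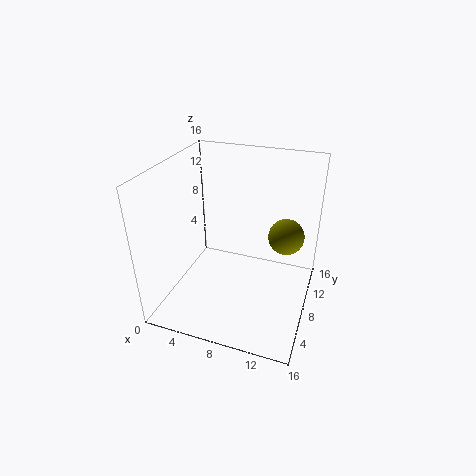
a = 13
b = 10
c = 8
col = 'olive'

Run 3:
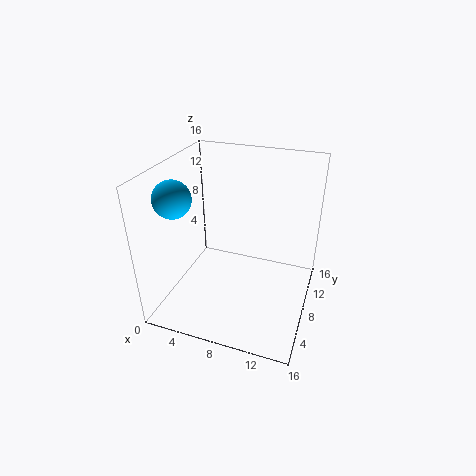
a = 2
b = 5
c = 13
col = 'deepskyblue'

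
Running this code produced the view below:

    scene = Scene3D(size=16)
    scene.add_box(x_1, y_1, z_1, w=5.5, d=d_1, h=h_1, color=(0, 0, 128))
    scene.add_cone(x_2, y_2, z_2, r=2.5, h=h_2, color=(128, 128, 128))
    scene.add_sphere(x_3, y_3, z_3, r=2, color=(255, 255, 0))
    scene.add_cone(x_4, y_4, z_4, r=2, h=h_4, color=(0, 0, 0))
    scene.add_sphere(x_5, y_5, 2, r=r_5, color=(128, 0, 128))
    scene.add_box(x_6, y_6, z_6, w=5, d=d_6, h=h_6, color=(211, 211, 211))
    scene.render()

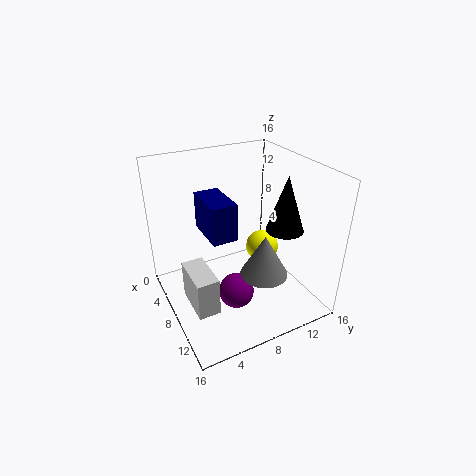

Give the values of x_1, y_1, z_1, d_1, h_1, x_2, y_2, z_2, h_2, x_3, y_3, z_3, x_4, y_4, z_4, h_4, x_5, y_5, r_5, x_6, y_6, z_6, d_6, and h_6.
x_1 = 1.5
y_1 = 5.5
z_1 = 7
d_1 = 3
h_1 = 4.5
x_2 = 12
y_2 = 9
z_2 = 5.5
h_2 = 4.5
x_3 = 6
y_3 = 12.5
z_3 = 4.5
x_4 = 11
y_4 = 12
z_4 = 9.5
h_4 = 6
x_5 = 9.5
y_5 = 7
r_5 = 2
x_6 = 5.5
y_6 = 2
z_6 = 0.5
d_6 = 2.5
h_6 = 4.5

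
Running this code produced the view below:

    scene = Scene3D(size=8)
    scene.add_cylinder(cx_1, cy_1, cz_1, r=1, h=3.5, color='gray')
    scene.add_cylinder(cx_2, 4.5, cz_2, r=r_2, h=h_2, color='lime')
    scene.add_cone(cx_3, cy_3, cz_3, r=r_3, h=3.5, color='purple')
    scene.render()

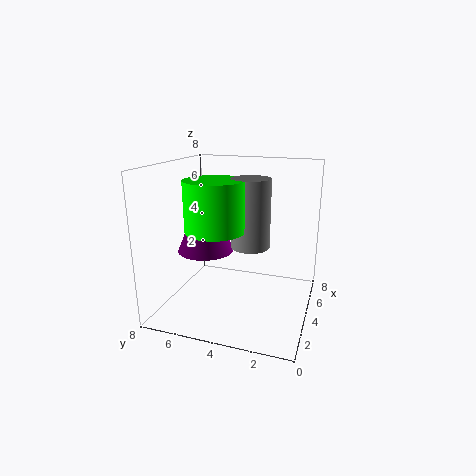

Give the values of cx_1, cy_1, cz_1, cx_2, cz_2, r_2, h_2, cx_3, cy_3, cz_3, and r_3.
cx_1 = 3, cy_1 = 3, cz_1 = 4, cx_2 = 2, cz_2 = 5, r_2 = 1.5, h_2 = 2.5, cx_3 = 3, cy_3 = 5.5, cz_3 = 3.5, r_3 = 1.5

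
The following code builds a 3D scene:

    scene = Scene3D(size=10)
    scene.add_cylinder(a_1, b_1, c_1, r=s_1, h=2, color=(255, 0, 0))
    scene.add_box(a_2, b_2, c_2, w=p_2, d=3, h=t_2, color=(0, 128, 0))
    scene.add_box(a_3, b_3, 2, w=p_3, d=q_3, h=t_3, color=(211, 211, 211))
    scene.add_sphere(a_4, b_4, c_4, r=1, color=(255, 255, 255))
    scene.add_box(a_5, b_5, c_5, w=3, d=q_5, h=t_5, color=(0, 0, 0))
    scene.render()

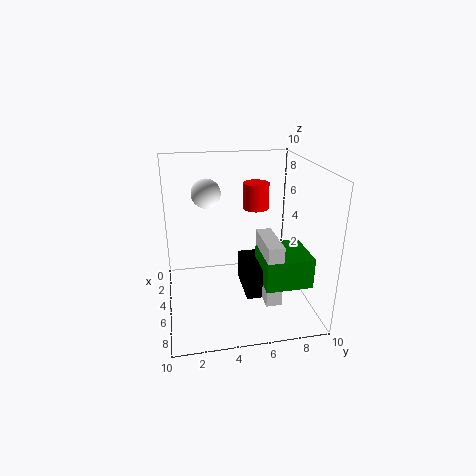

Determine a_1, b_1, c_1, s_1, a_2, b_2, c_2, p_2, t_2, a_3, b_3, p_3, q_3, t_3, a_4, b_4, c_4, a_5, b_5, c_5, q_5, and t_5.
a_1 = 2; b_1 = 7; c_1 = 6; s_1 = 1; a_2 = 6; b_2 = 6; c_2 = 3; p_2 = 3; t_2 = 2; a_3 = 6; b_3 = 6; p_3 = 3; q_3 = 1; t_3 = 4; a_4 = 4; b_4 = 3; c_4 = 8; a_5 = 5; b_5 = 5; c_5 = 2; q_5 = 2; t_5 = 2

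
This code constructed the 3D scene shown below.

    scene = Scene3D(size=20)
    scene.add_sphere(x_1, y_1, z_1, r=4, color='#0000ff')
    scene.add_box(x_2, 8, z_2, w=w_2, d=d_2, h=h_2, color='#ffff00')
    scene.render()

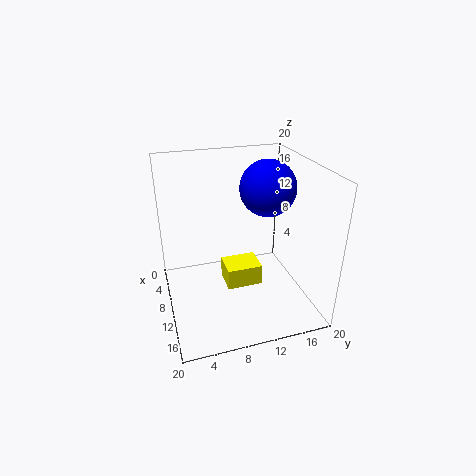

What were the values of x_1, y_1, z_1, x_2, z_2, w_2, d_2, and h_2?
x_1 = 8, y_1 = 15, z_1 = 16, x_2 = 8, z_2 = 3, w_2 = 4, d_2 = 5, h_2 = 3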